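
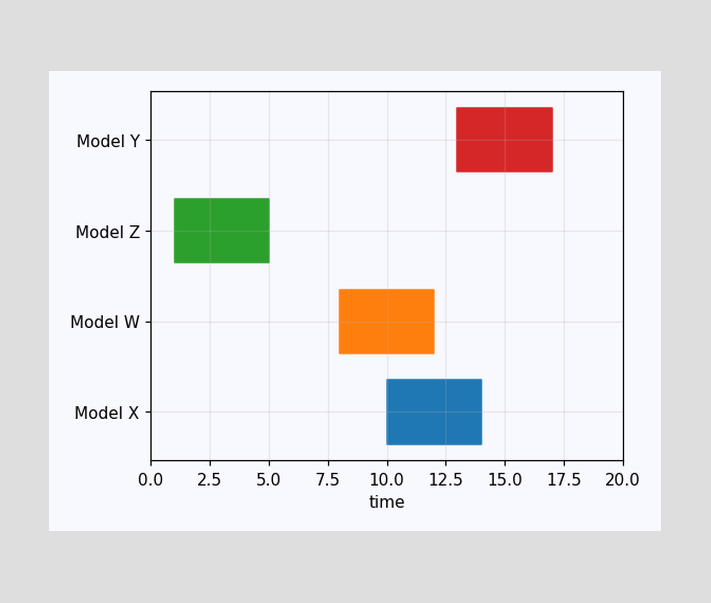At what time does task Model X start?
10

The Model X bar begins at t=10.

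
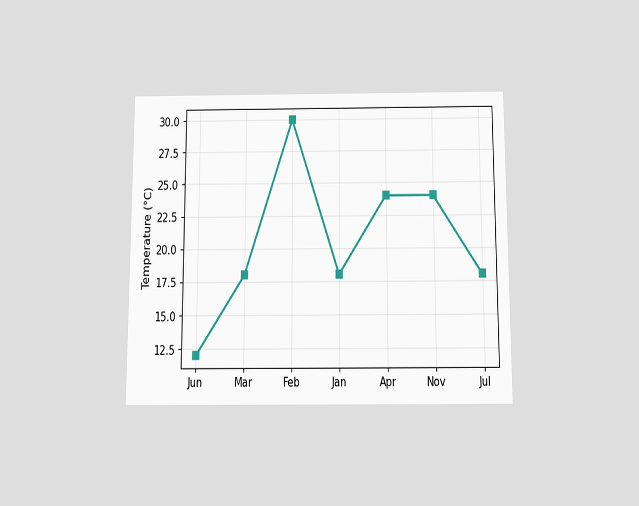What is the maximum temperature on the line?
The chart is viewed slightly from below. The highest point is at Feb, and reading across to the y-axis gives 30°C.

30°C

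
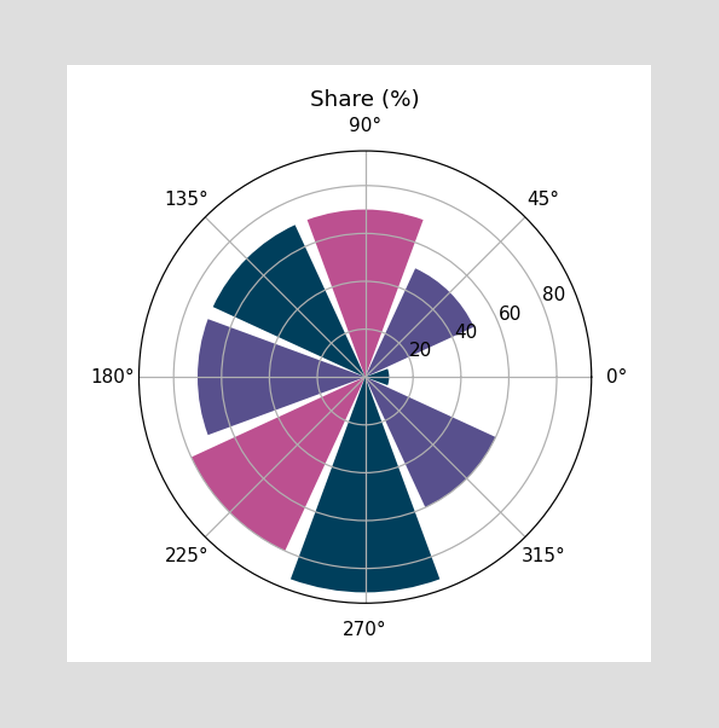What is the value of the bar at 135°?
70%

The bar at 135° reaches 70% on the radial axis.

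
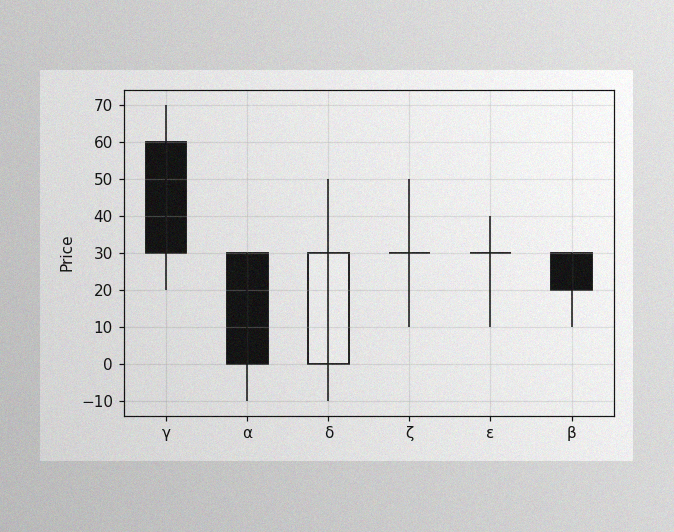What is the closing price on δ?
30

The image has some photo noise and uneven lighting. The δ candle closes at 30.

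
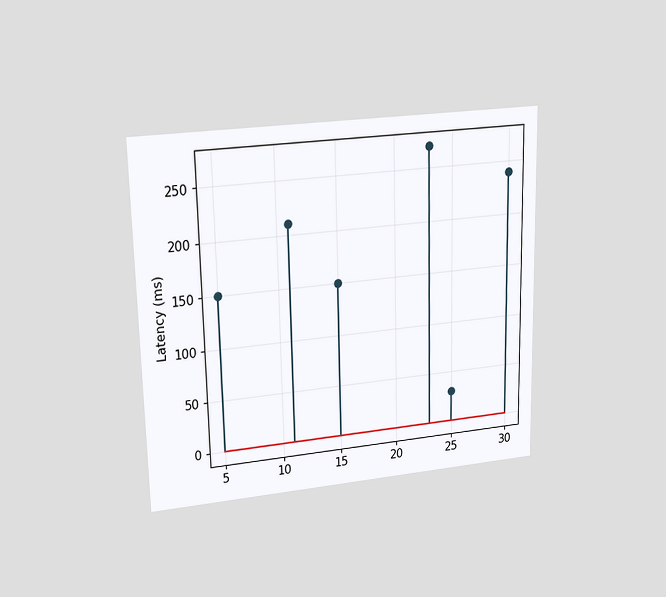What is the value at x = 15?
The chart is viewed at a slight angle. The stem at x=15 reaches 150ms.

150ms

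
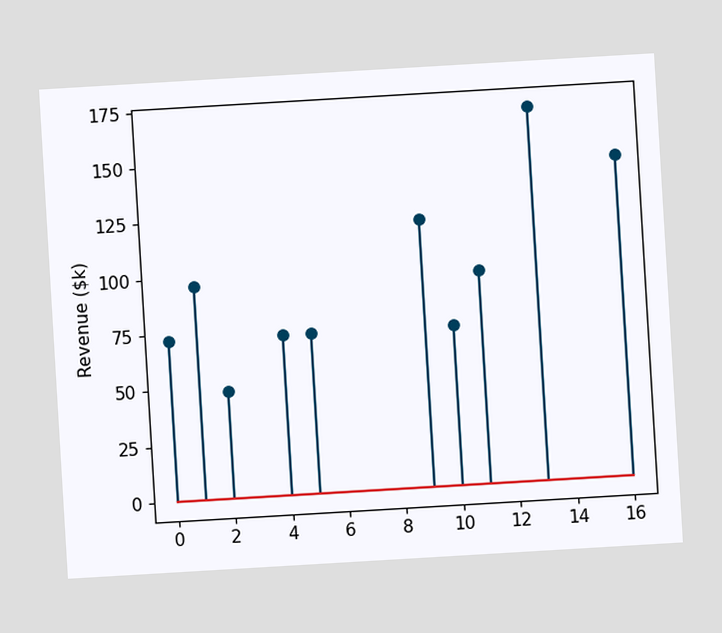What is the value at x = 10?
$72k

The chart is tilted about 3° counter-clockwise. The stem at x=10 reaches $72k.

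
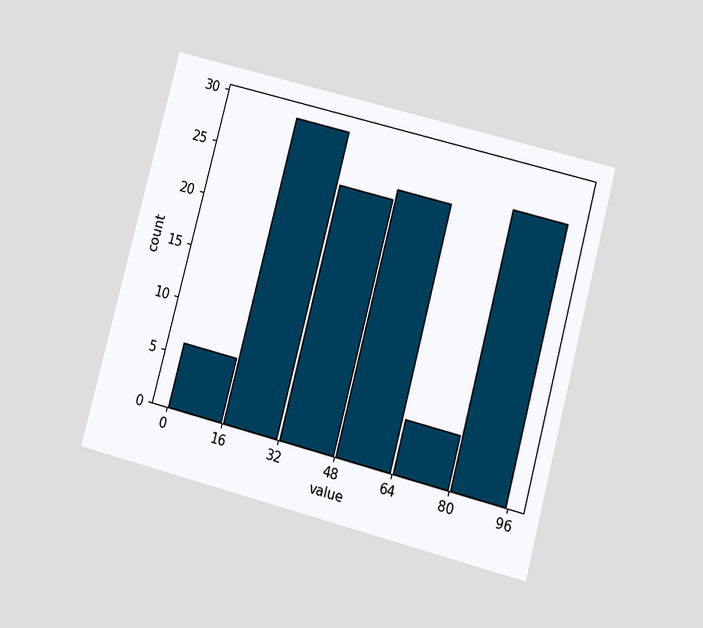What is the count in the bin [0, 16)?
The chart is tilted about 15° clockwise and viewed at a slight angle. The [0, 16) bin has height 6.

6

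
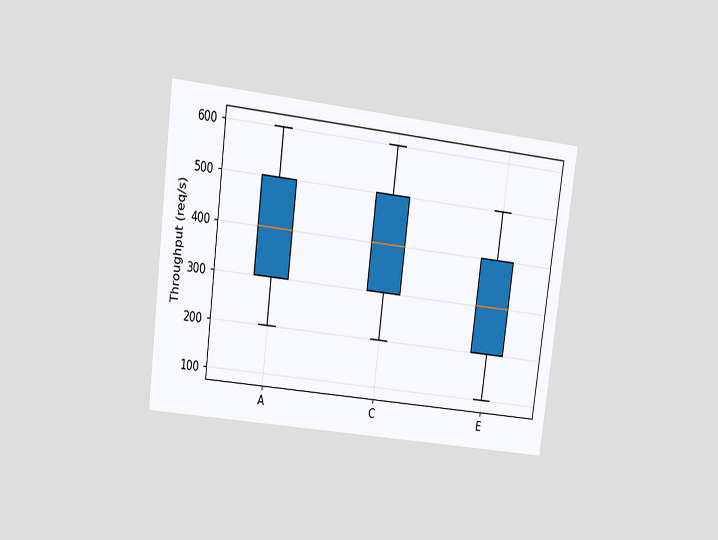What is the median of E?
The chart is tilted about 7° clockwise and viewed at a slight angle. The median line in the E box sits at 300req/s.

300req/s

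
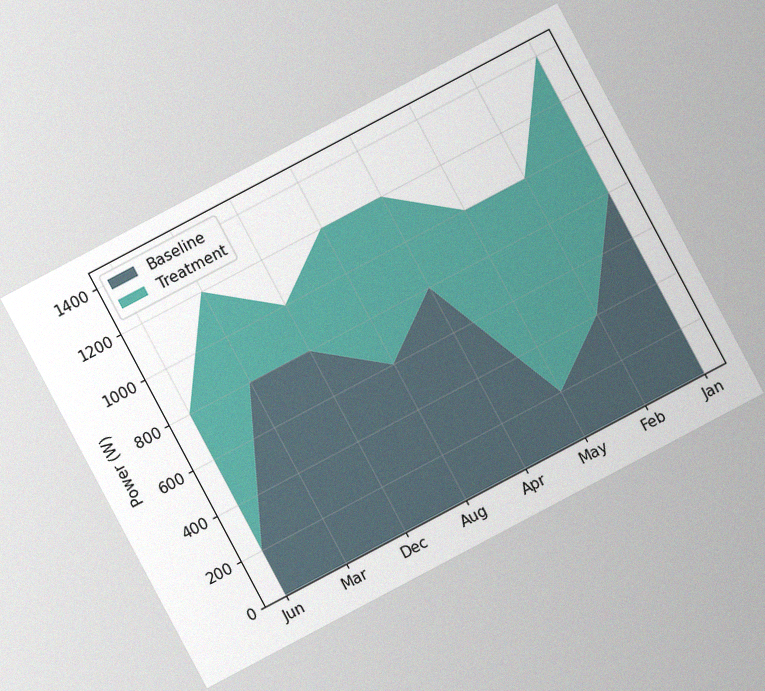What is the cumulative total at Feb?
The chart is tilted about 28° counter-clockwise, with some photo noise. The stacked total at Feb reaches 1000W.

1000W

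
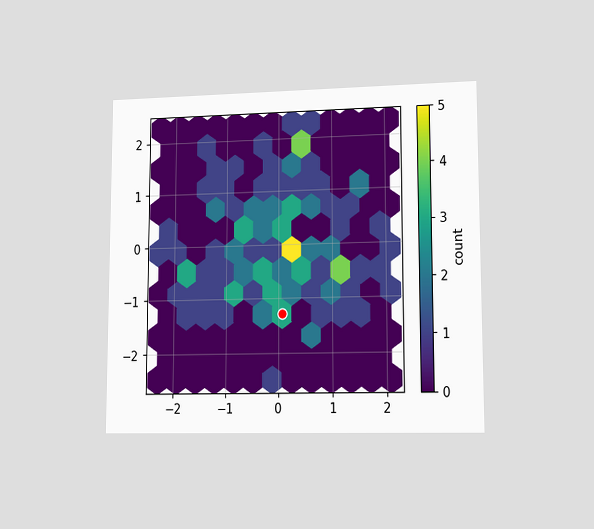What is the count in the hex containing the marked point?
3

The chart is viewed at a slight angle. The marked hex reads 3 on the colorbar.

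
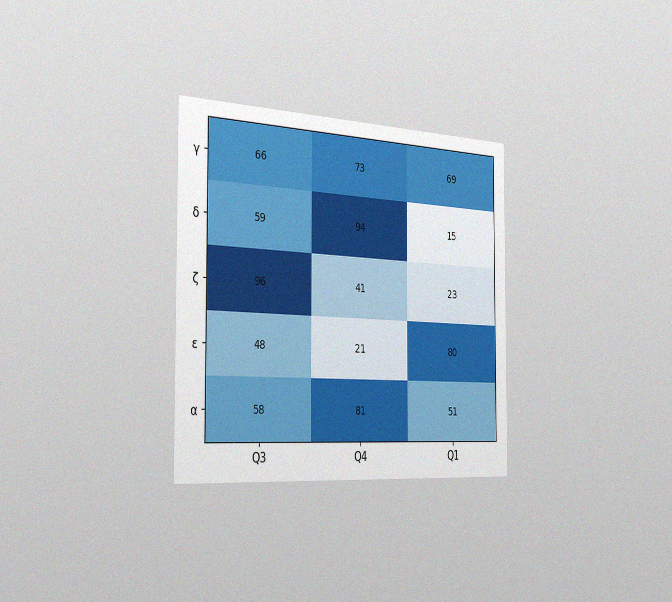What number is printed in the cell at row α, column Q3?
58

The chart is viewed slightly from the left, with some photo noise. The (α, Q3) cell reads 58.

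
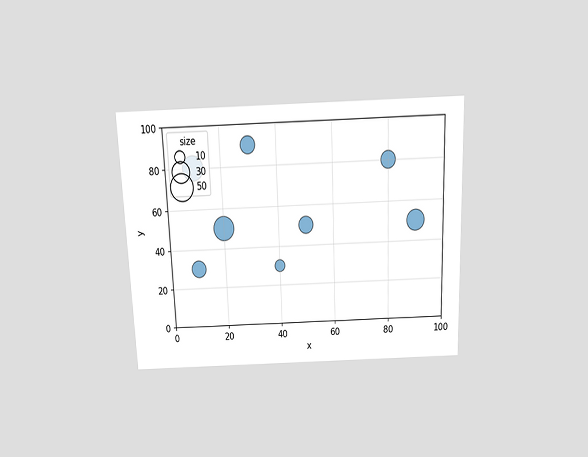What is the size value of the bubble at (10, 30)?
The chart is tilted about 2° counter-clockwise and viewed slightly from above. Matching the bubble at (10, 30) against the size legend gives 20.

20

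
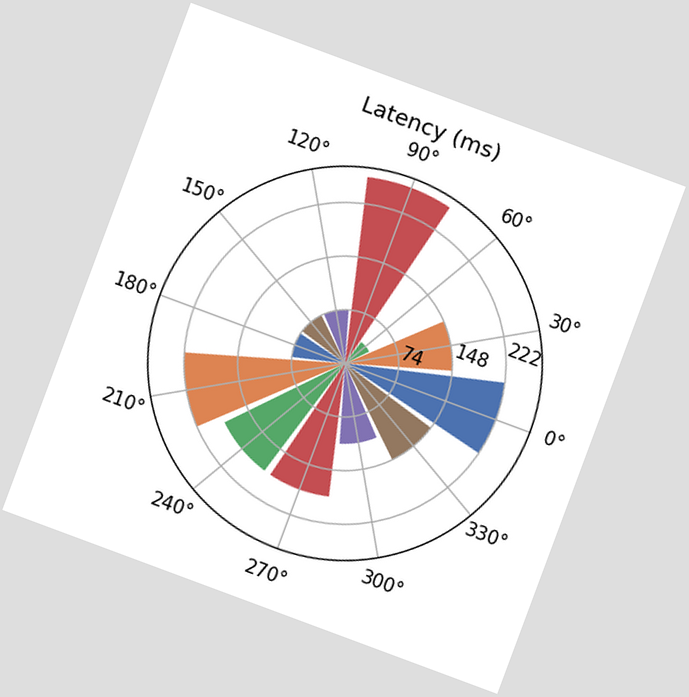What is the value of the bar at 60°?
37ms

The chart is tilted about 20° clockwise. The bar at 60° reaches 37ms on the radial axis.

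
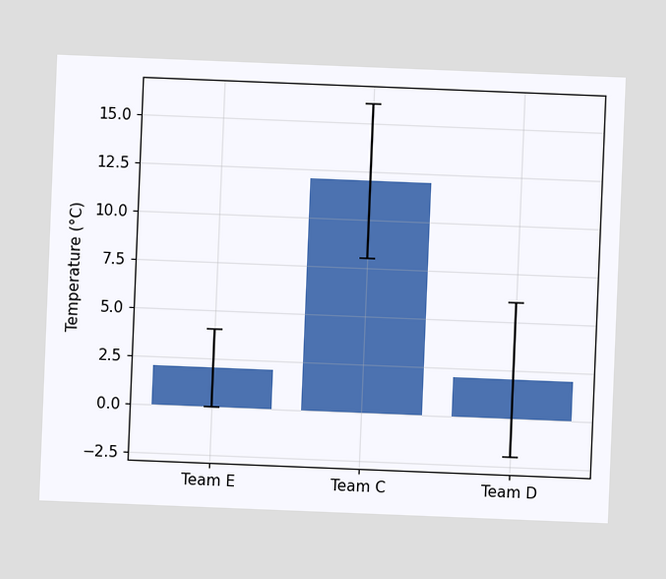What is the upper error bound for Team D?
The chart is tilted about 2° clockwise. The Team D bar's upper whisker reaches 6°C.

6°C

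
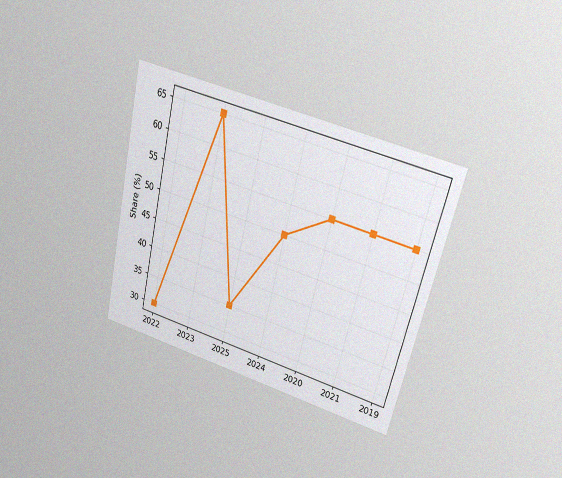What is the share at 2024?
50%

The chart is tilted about 13° clockwise and viewed at a slight angle, with some photo noise. At 2024, the line is at 50%.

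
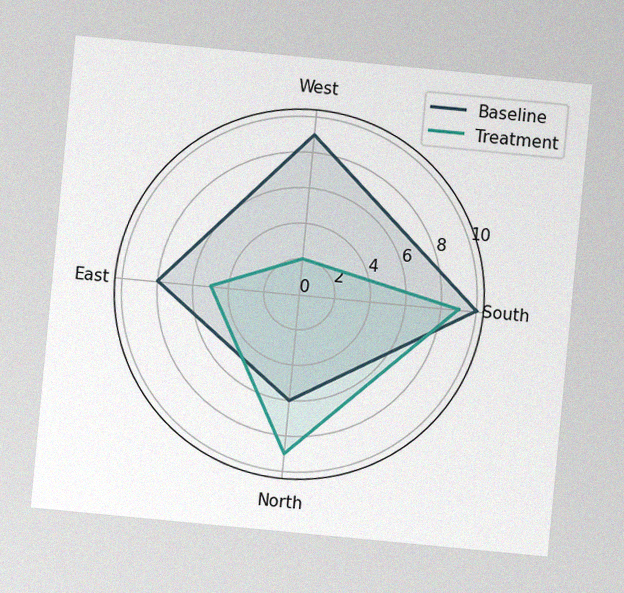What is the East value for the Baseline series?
8

The chart is tilted about 5° clockwise, with some photo noise. On the East axis, Baseline reaches 8.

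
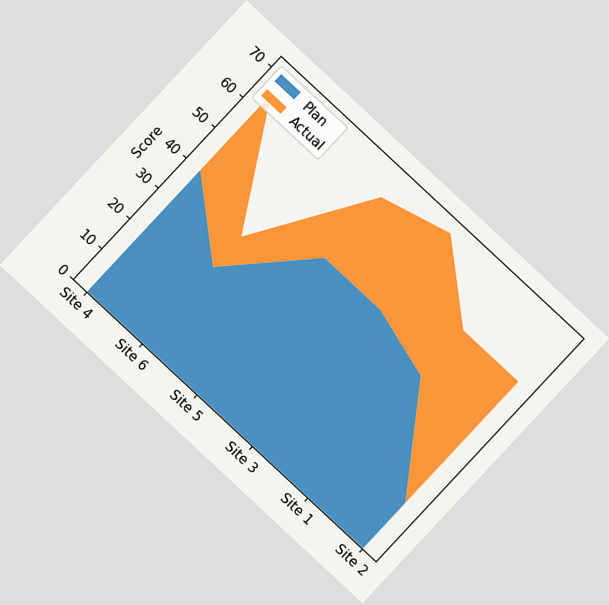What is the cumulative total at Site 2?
The chart is tilted about 43° clockwise. The stacked total at Site 2 reaches 55.

55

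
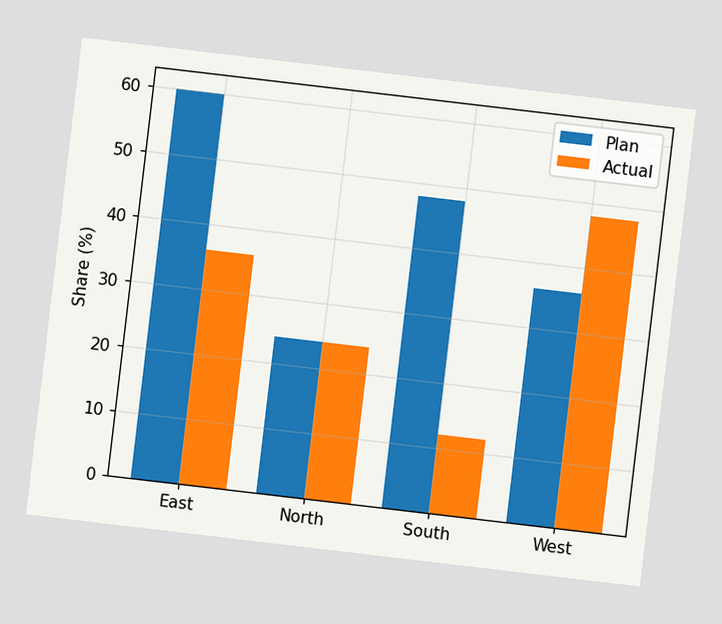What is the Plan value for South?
The chart is tilted about 7° clockwise. The Plan bar at South reaches 48% on the y-axis.

48%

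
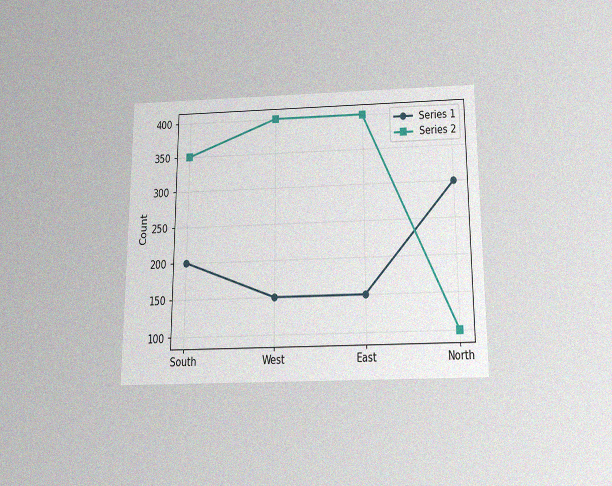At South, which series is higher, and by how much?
Series 2, by 150

The chart is viewed slightly from below, with some photo noise. At South, Series 2 sits above the other line by 150.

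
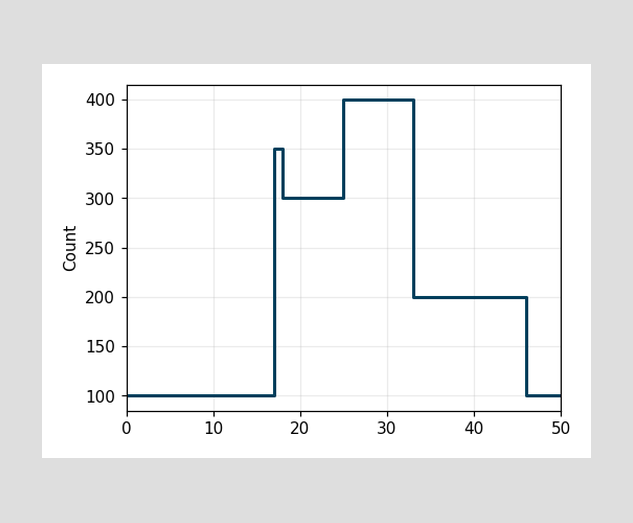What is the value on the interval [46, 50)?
100

On [46, 50) the step sits at 100.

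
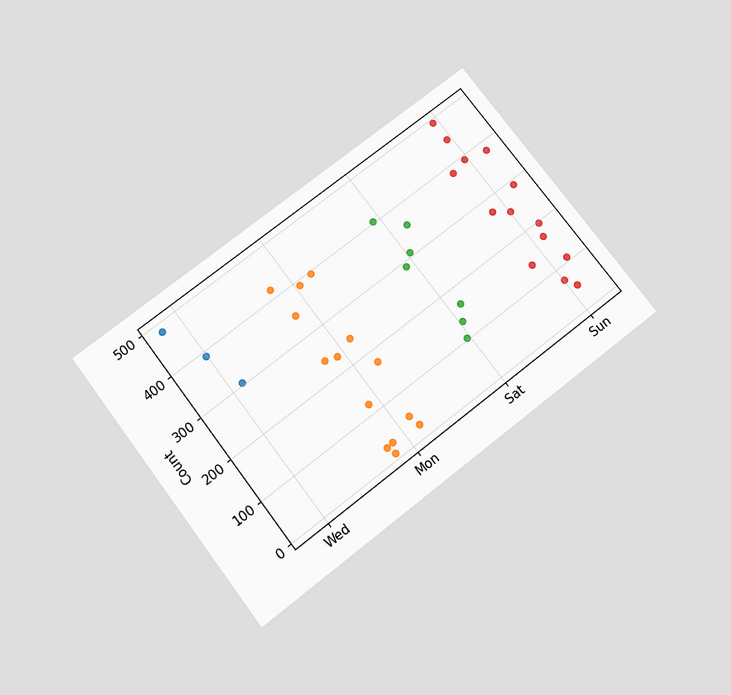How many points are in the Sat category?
7

The chart is tilted about 37° counter-clockwise and viewed slightly from below. Counting the markers in the Sat column gives 7.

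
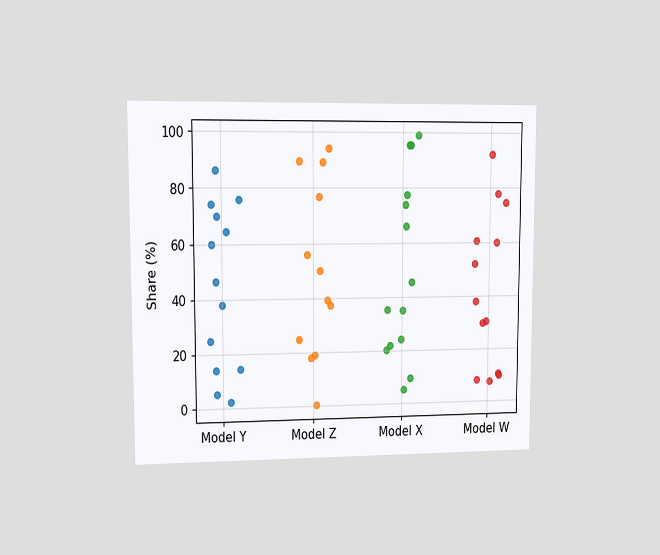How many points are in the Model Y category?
The chart is viewed at a slight angle. Counting the markers in the Model Y column gives 13.

13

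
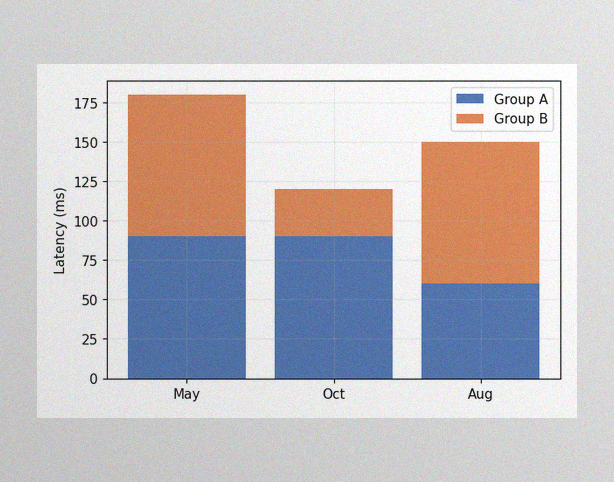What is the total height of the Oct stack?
120ms

The image has some photo noise and uneven lighting. The Oct stack's top reaches 120ms on the y-axis.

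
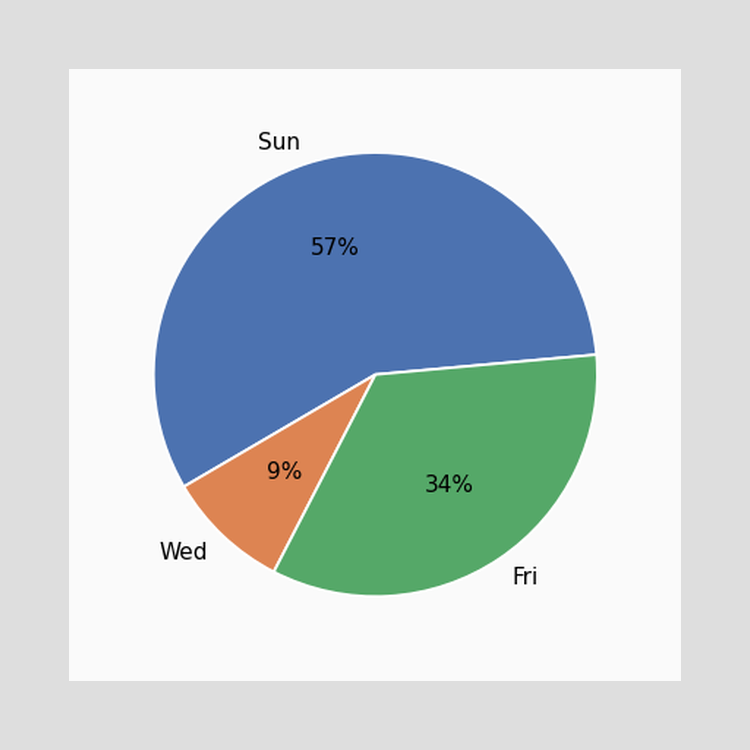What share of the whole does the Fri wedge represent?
34%

The Fri slice takes up 34% of the pie.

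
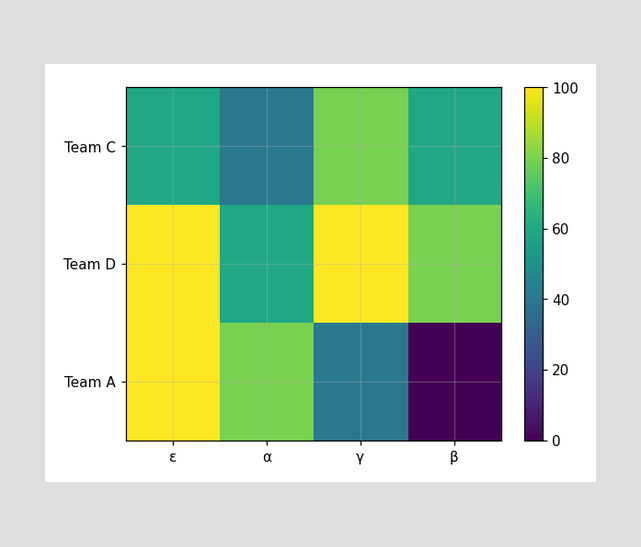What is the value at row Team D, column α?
Matching cell (Team D, α) against the colorbar gives 60.

60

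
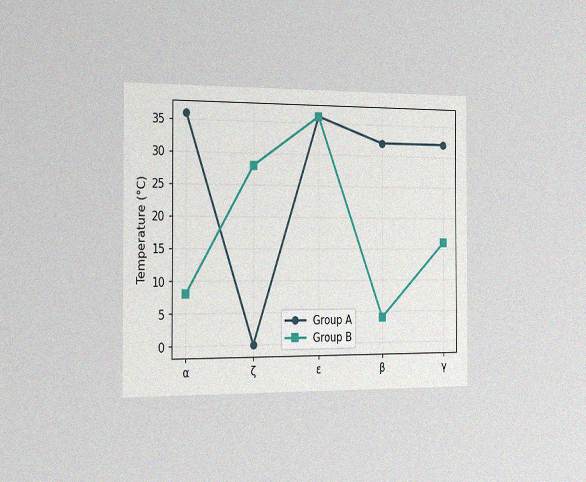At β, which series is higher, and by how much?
Group A, by 28°C

The chart is viewed slightly from the left, with some photo noise. At β, Group A sits above the other line by 28°C.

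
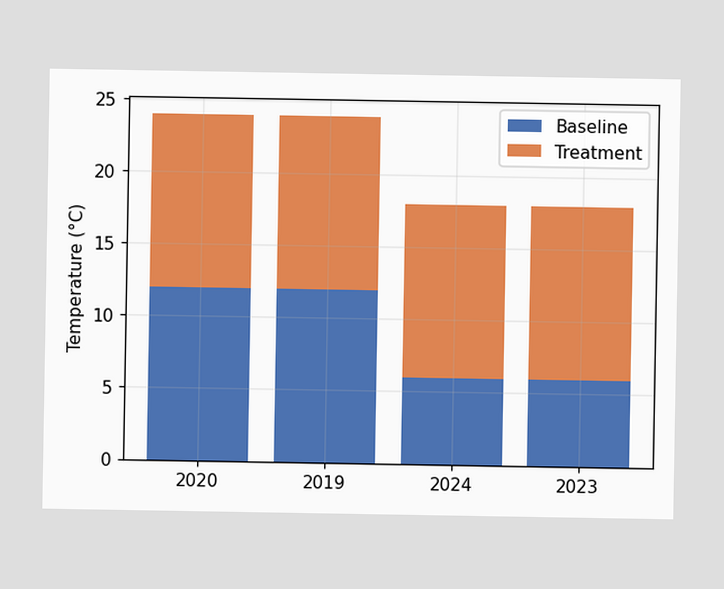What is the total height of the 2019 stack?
The 2019 stack's top reaches 24°C on the y-axis.

24°C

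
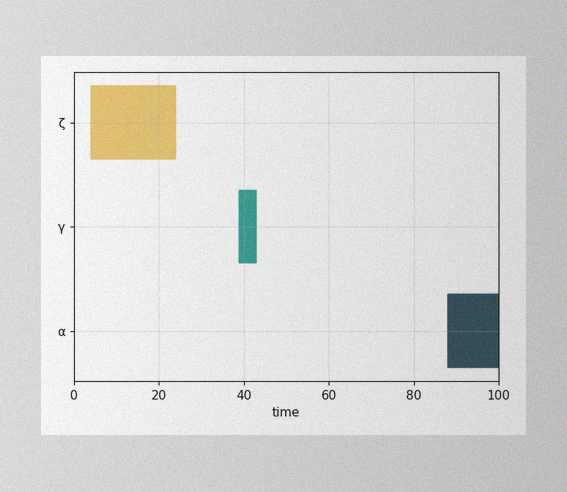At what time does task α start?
The image has some photo noise and uneven lighting. The α bar begins at t=88.

88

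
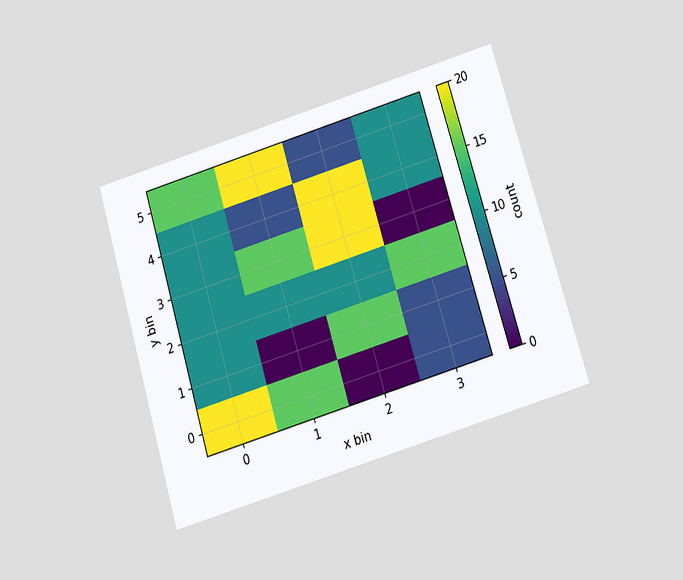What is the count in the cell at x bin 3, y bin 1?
5

The chart is tilted about 17° counter-clockwise and viewed at a slight angle. Matching the cell (3, 1) against the colorbar gives 5.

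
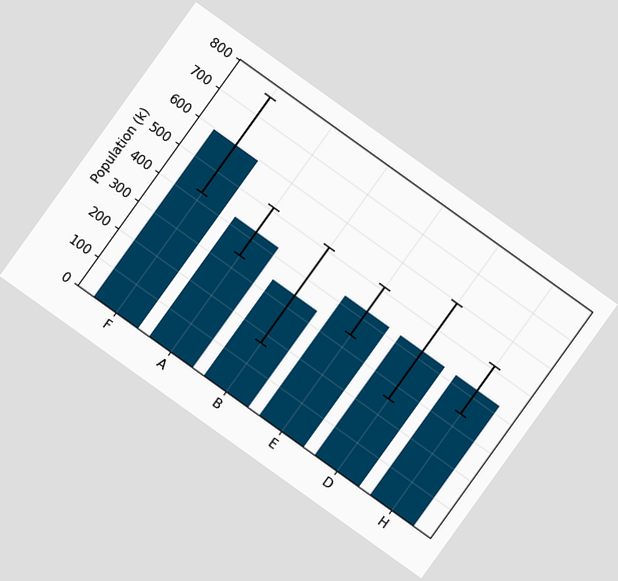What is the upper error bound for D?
The chart is tilted about 36° clockwise. The D bar's upper whisker reaches 595k.

595k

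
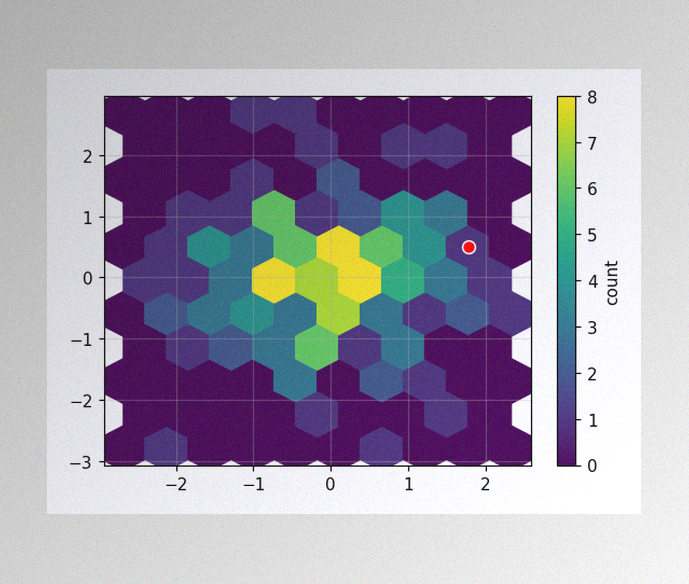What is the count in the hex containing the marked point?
1

The image has some photo noise and uneven lighting. The marked hex reads 1 on the colorbar.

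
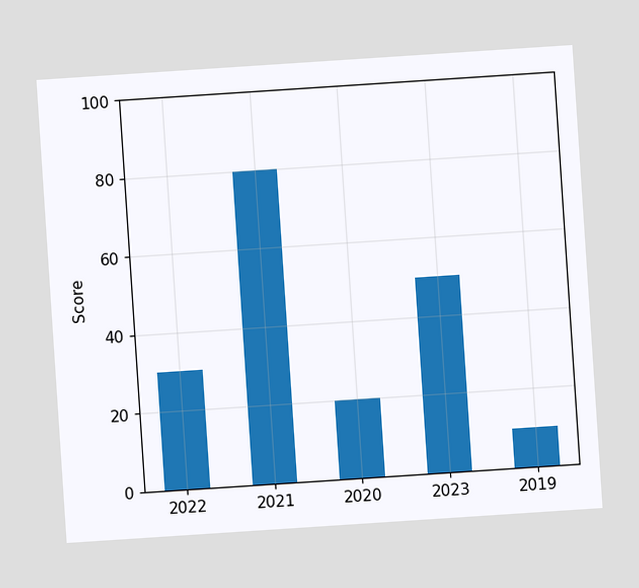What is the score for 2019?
10

The chart is tilted about 4° counter-clockwise. Reading along the chart's y-axis, the 2019 bar reaches 10.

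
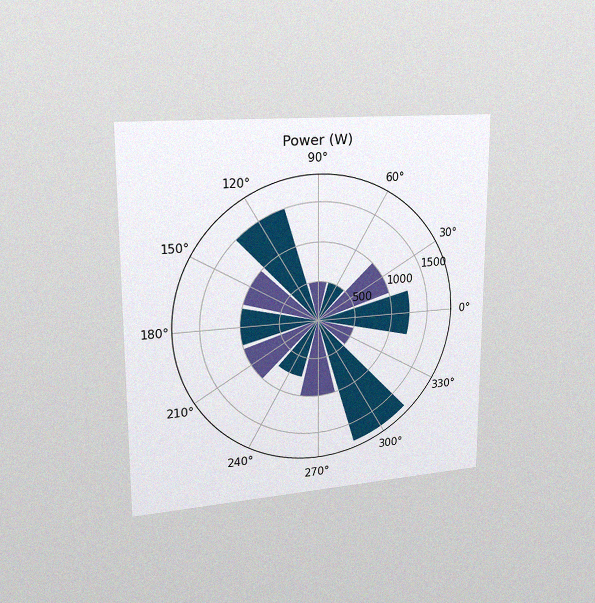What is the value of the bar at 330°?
500W

The chart is viewed slightly from the left, with some photo noise. The bar at 330° reaches 500W on the radial axis.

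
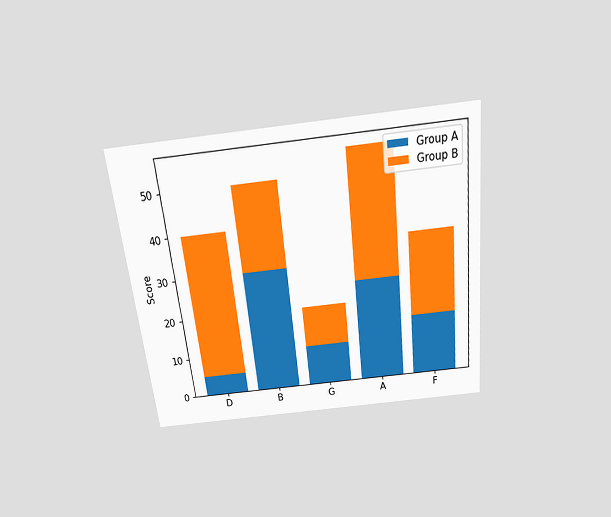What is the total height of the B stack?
50

The chart is tilted about 6° counter-clockwise and viewed slightly from above. The B stack's top reaches 50 on the y-axis.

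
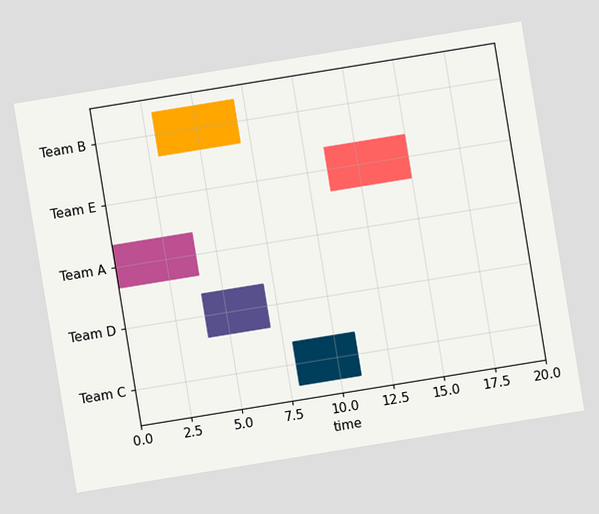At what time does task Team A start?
0

The chart is tilted about 9° counter-clockwise. The Team A bar begins at t=0.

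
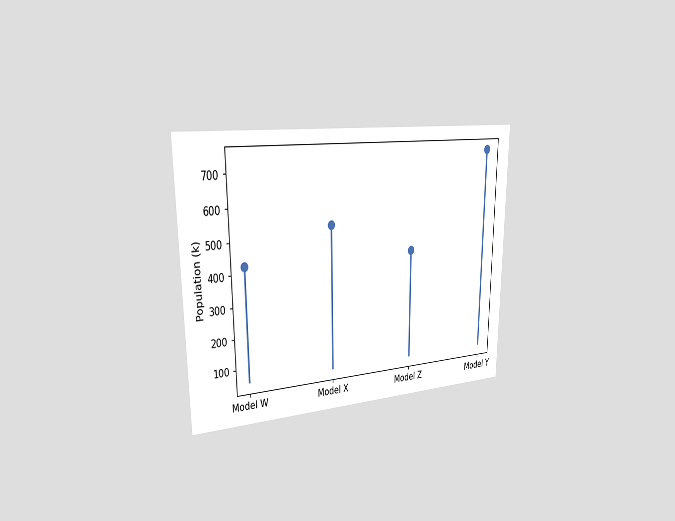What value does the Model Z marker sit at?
424k

The chart is viewed slightly from the left. The Model Z marker sits at 424k.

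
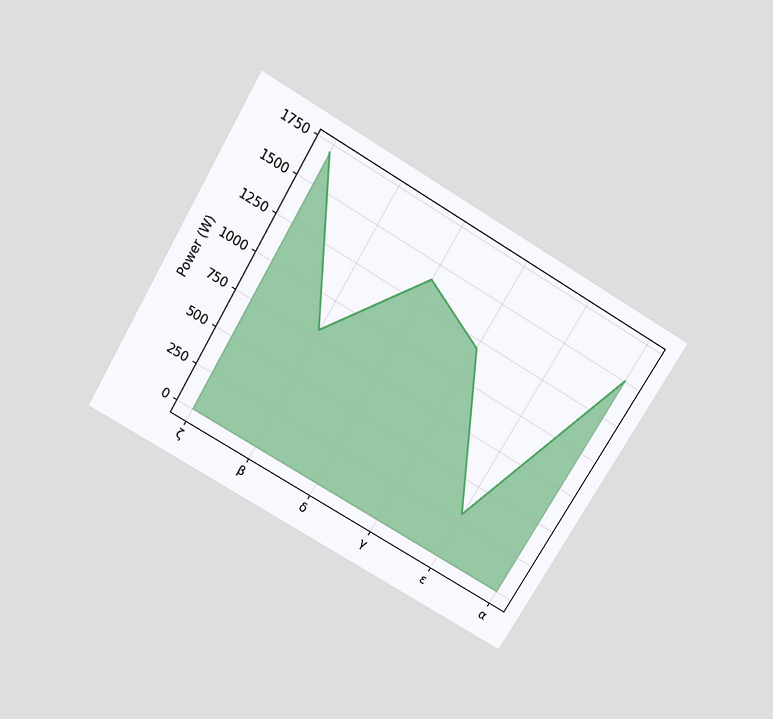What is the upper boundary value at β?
800W

The chart is tilted about 31° clockwise and viewed slightly from above. At β the upper boundary is at 800W.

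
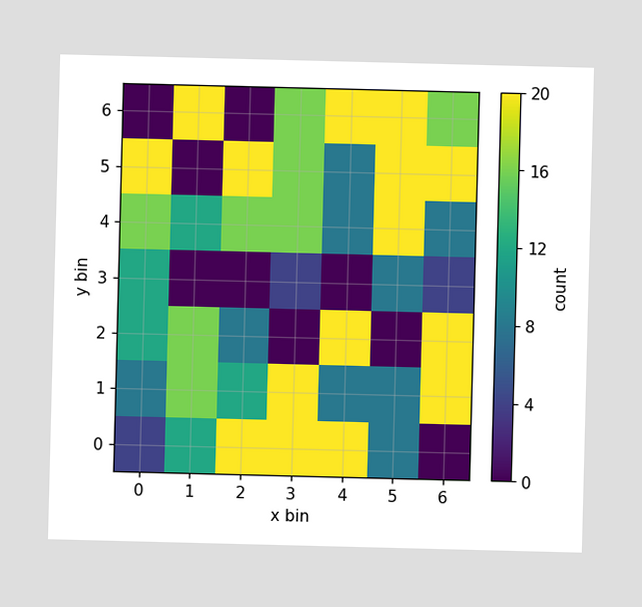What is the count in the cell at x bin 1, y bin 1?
16

Matching the cell (1, 1) against the colorbar gives 16.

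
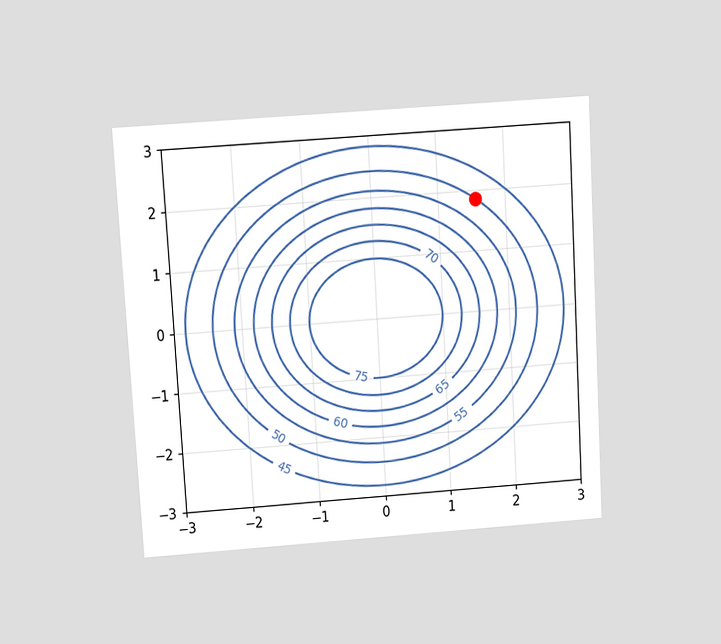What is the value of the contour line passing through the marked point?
The chart is tilted about 3° counter-clockwise and viewed slightly from above. The marked point sits on the contour labelled 50.

50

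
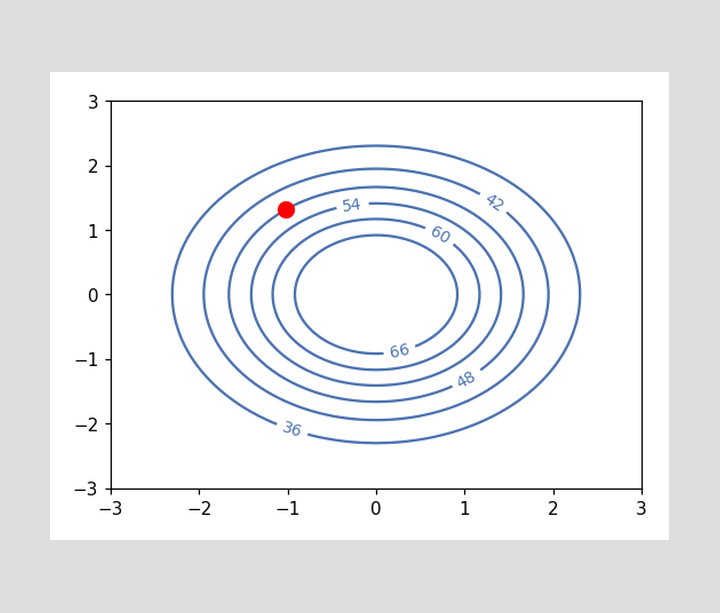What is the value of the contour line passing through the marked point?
48

The marked point sits on the contour labelled 48.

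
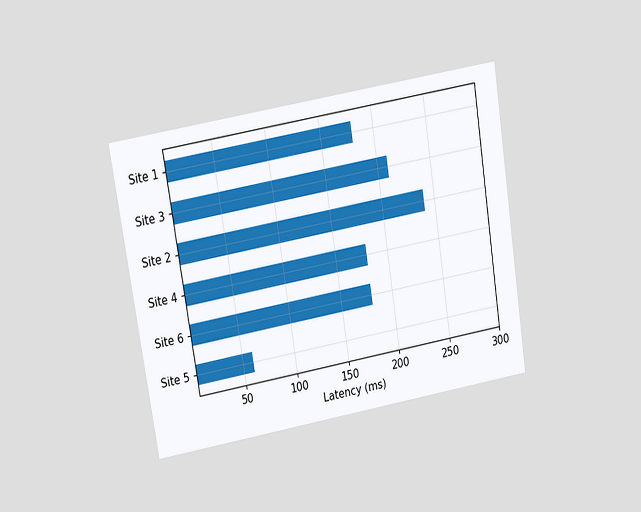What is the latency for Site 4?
180ms

The chart is tilted about 9° counter-clockwise and viewed slightly from above. Reading along the chart's x-axis, the Site 4 bar reaches 180ms.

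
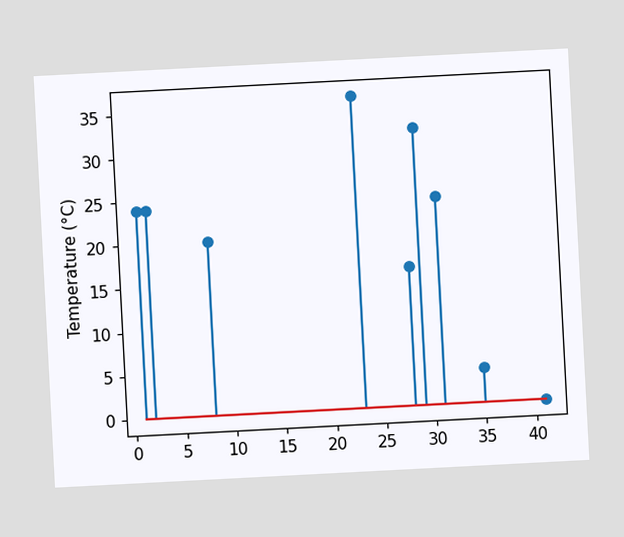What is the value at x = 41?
0°C

The chart is tilted about 3° counter-clockwise. The stem at x=41 reaches 0°C.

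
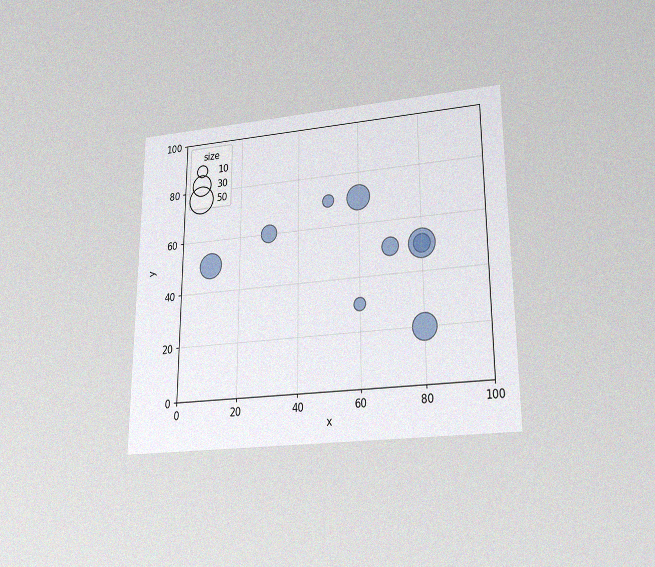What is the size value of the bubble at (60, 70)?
The chart is viewed slightly from below, with some photo noise. Matching the bubble at (60, 70) against the size legend gives 40.

40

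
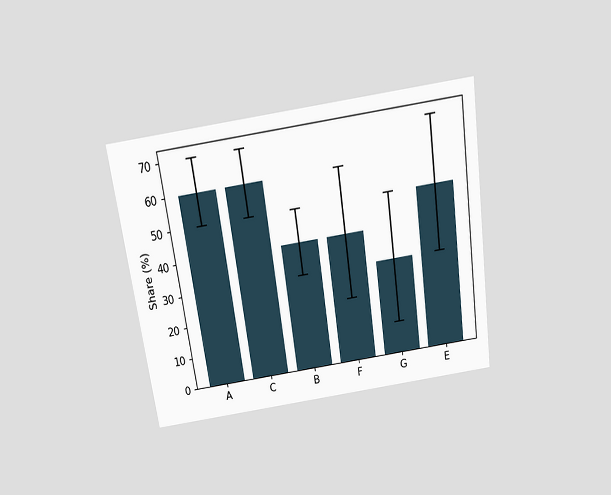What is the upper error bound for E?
70%

The chart is tilted about 8° counter-clockwise and viewed slightly from above. The E bar's upper whisker reaches 70%.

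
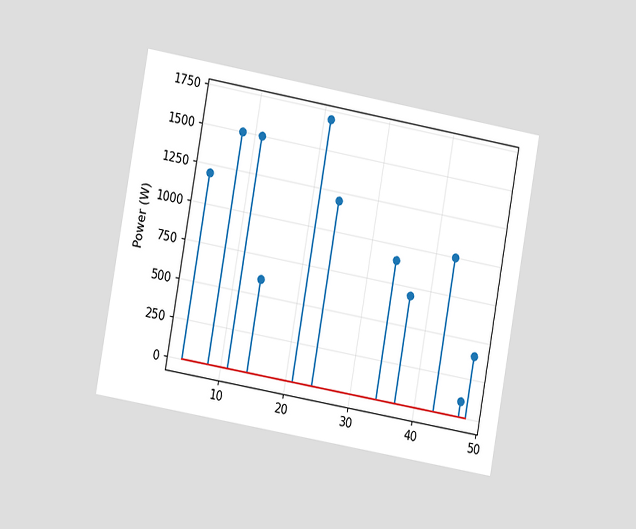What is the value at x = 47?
The chart is tilted about 10° clockwise and viewed at a slight angle. The stem at x=47 reaches 100W.

100W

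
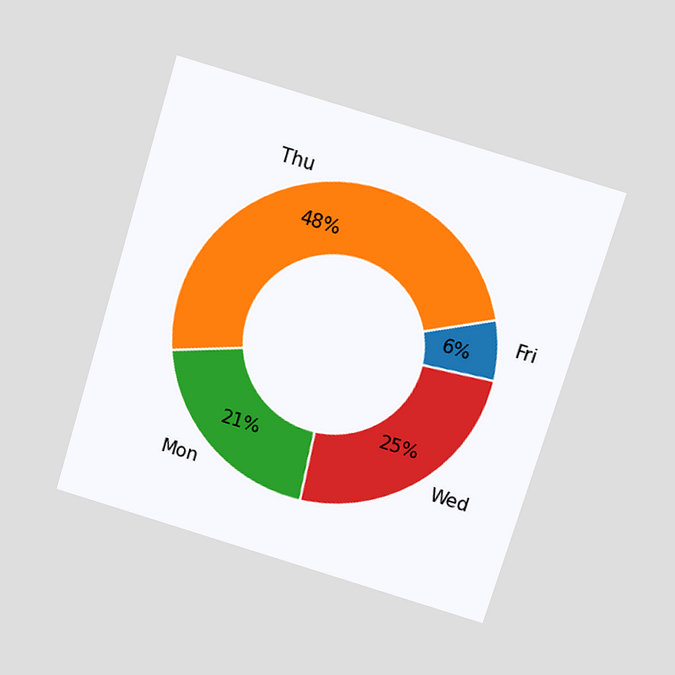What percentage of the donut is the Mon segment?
21%

The chart is tilted about 17° clockwise and viewed slightly from above. The Mon segment takes up 21% of the ring.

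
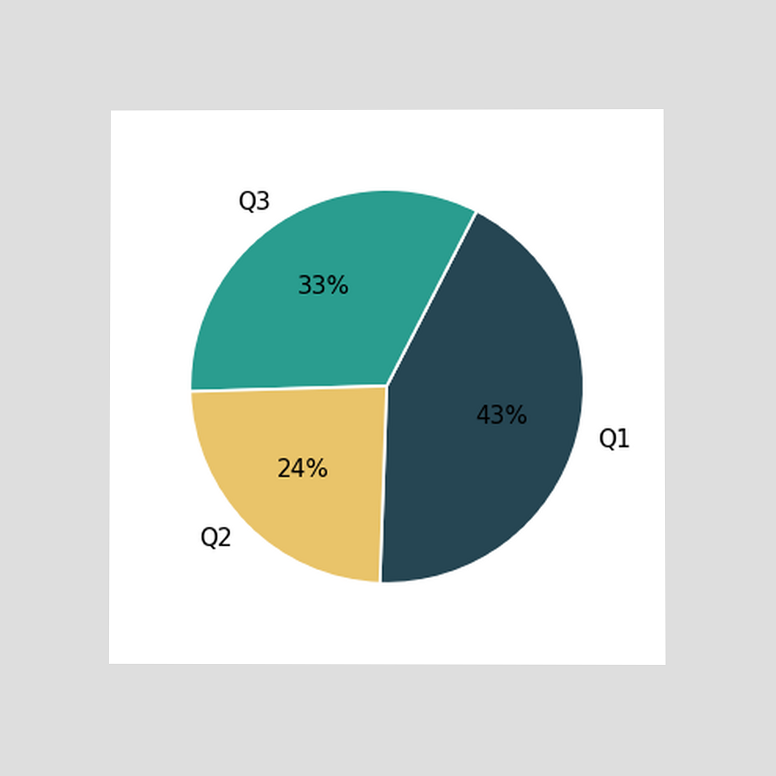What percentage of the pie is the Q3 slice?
The chart is viewed at a slight angle. The Q3 slice takes up 33% of the pie.

33%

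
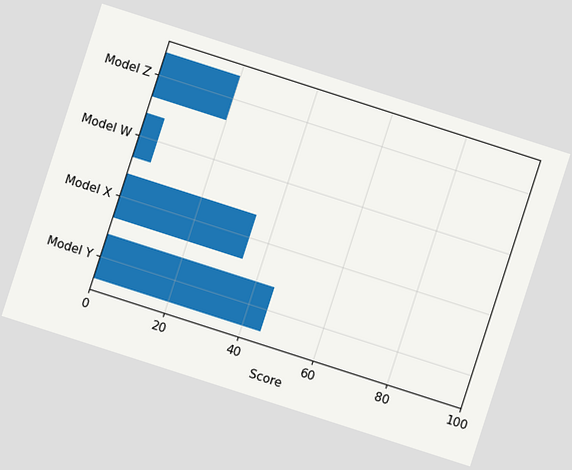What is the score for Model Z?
The chart is tilted about 18° clockwise. Reading along the chart's x-axis, the Model Z bar reaches 20.

20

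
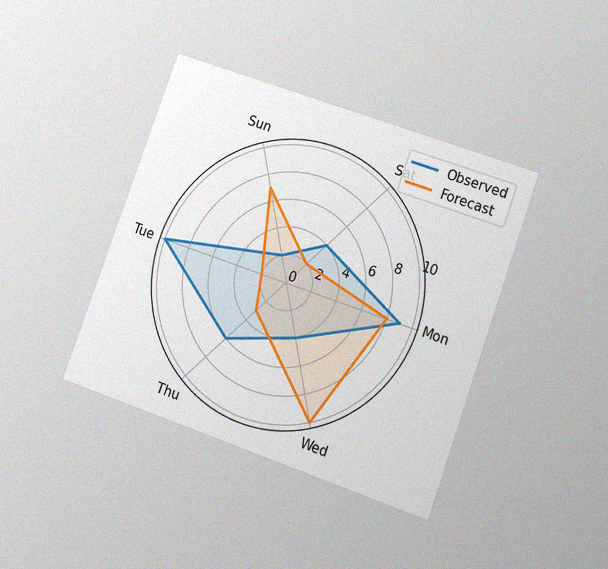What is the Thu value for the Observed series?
6

The chart is tilted about 20° clockwise and viewed at a slight angle, with some photo noise. On the Thu axis, Observed reaches 6.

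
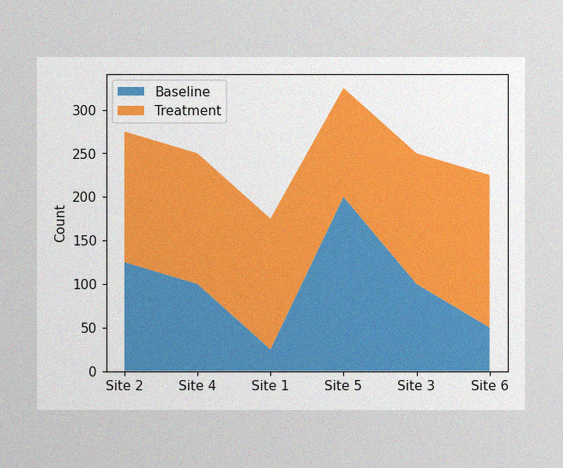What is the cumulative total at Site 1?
The image has some photo noise and uneven lighting. The stacked total at Site 1 reaches 175.

175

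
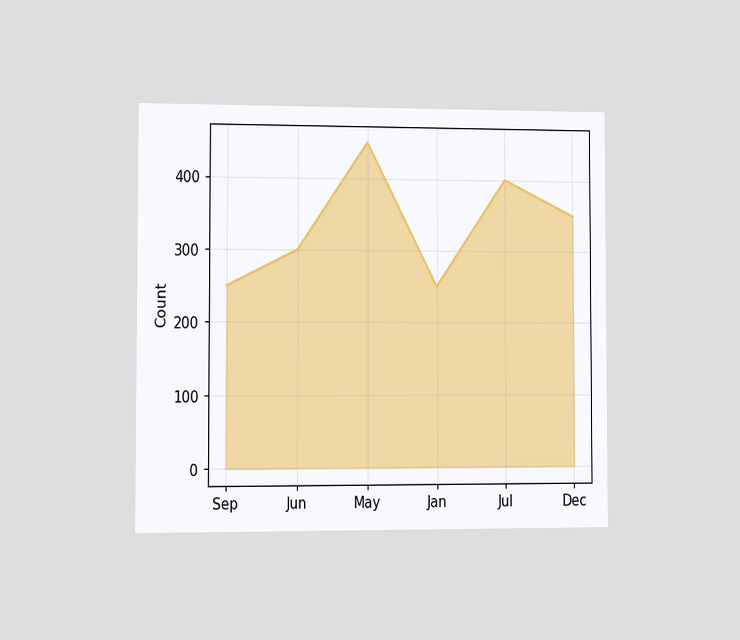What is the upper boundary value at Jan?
The chart is viewed slightly from the left. At Jan the upper boundary is at 250.

250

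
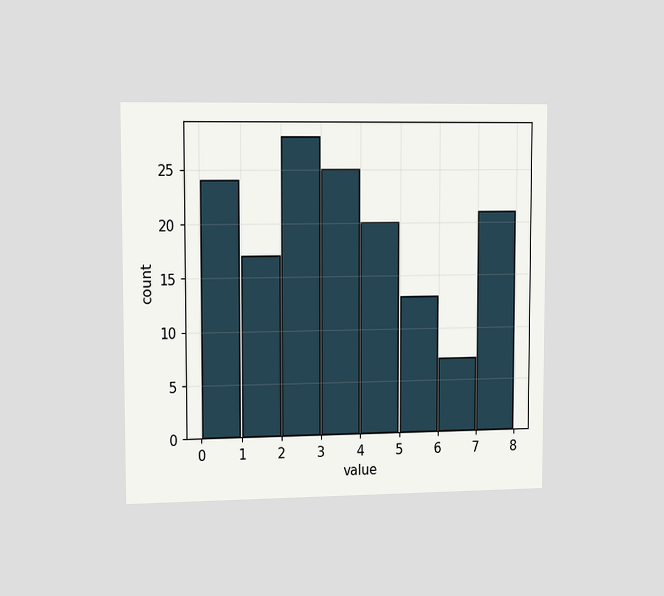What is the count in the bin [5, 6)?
13

The chart is viewed slightly from the left. The [5, 6) bin has height 13.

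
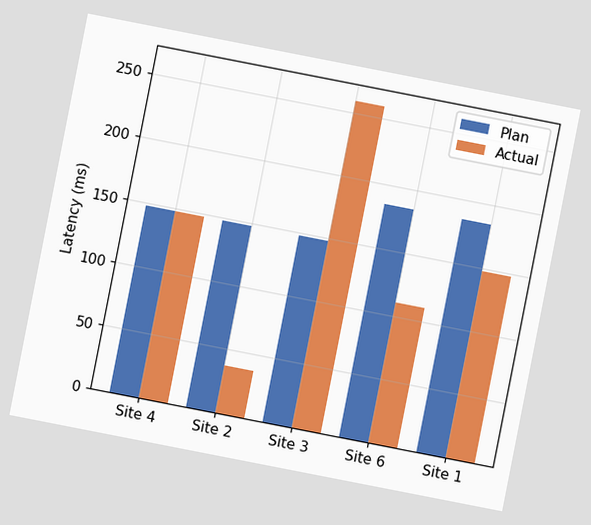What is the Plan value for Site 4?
148ms

The chart is tilted about 11° clockwise. The Plan bar at Site 4 reaches 148ms on the y-axis.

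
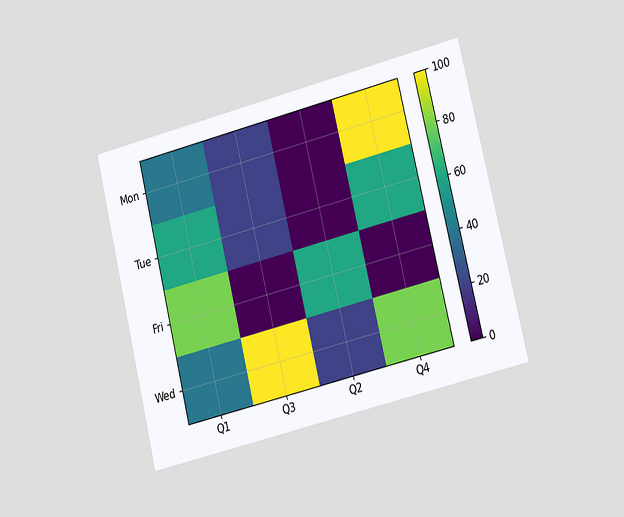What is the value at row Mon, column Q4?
The chart is tilted about 14° counter-clockwise and viewed slightly from the right. Matching cell (Mon, Q4) against the colorbar gives 100.

100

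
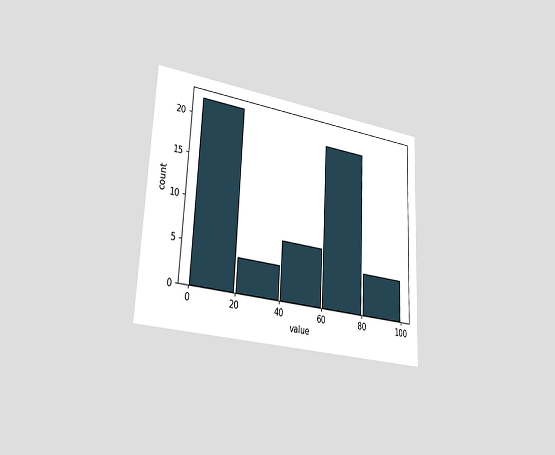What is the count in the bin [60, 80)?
20

The chart is tilted about 3° clockwise and viewed slightly from the left. The [60, 80) bin has height 20.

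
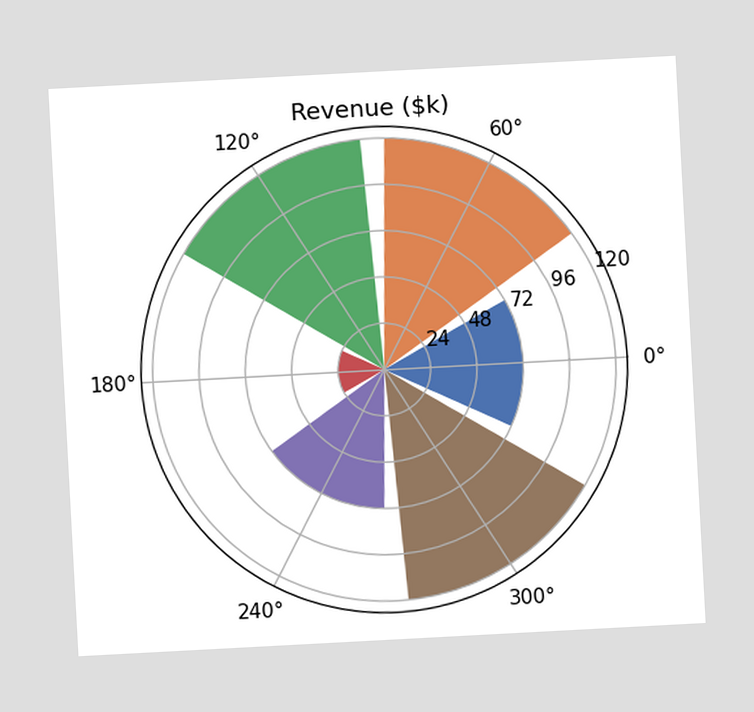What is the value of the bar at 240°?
The chart is tilted about 3° counter-clockwise. The bar at 240° reaches $72k on the radial axis.

$72k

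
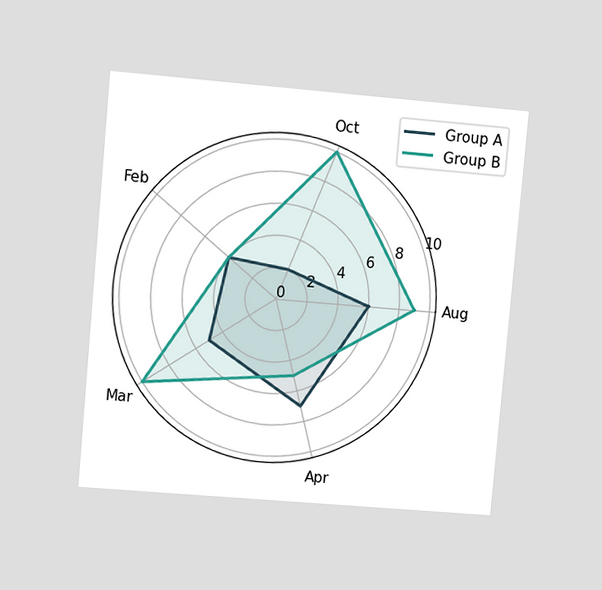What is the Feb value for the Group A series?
The chart is tilted about 5° clockwise and viewed at a slight angle. On the Feb axis, Group A reaches 4.

4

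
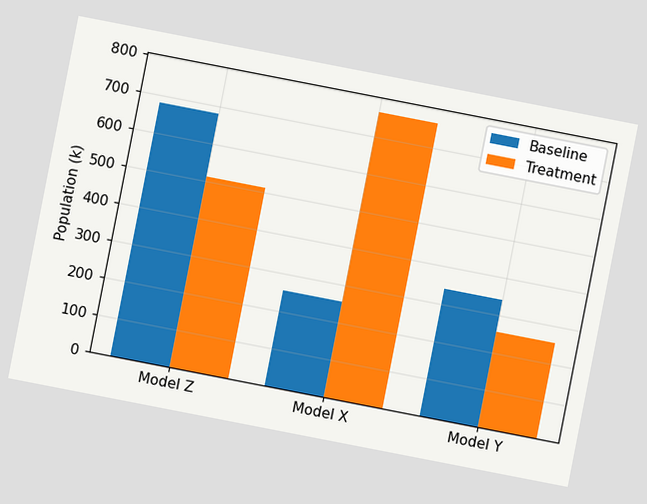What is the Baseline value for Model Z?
680k

The chart is tilted about 11° clockwise. The Baseline bar at Model Z reaches 680k on the y-axis.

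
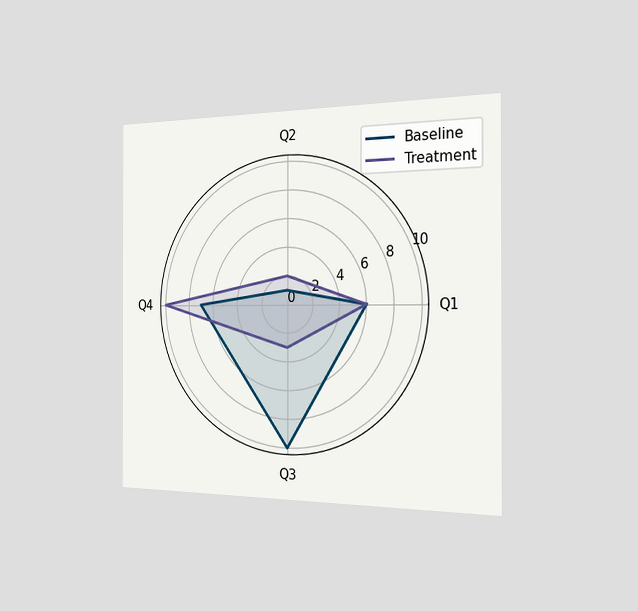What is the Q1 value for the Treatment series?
The chart is viewed slightly from the right. On the Q1 axis, Treatment reaches 6.

6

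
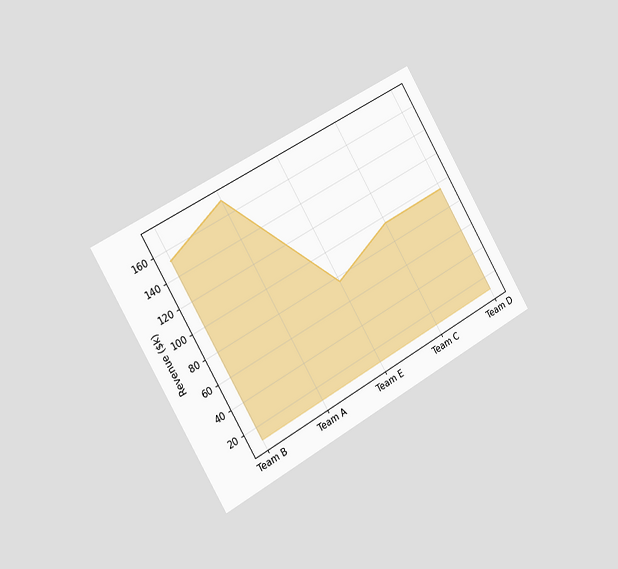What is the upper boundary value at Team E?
$76k

The chart is tilted about 30° counter-clockwise and viewed slightly from the left. At Team E the upper boundary is at $76k.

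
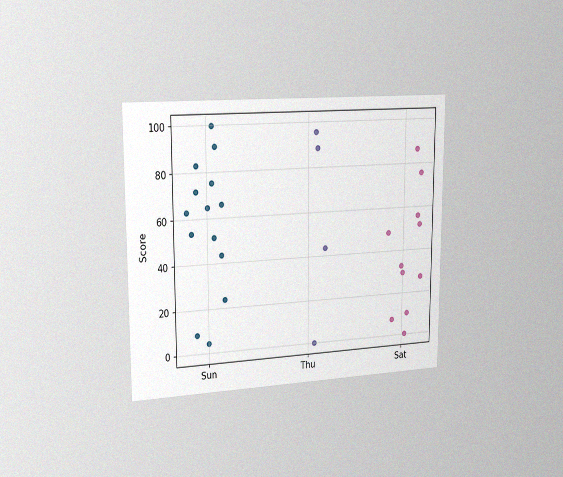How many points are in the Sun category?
14

The chart is viewed slightly from the left, with some photo noise. Counting the markers in the Sun column gives 14.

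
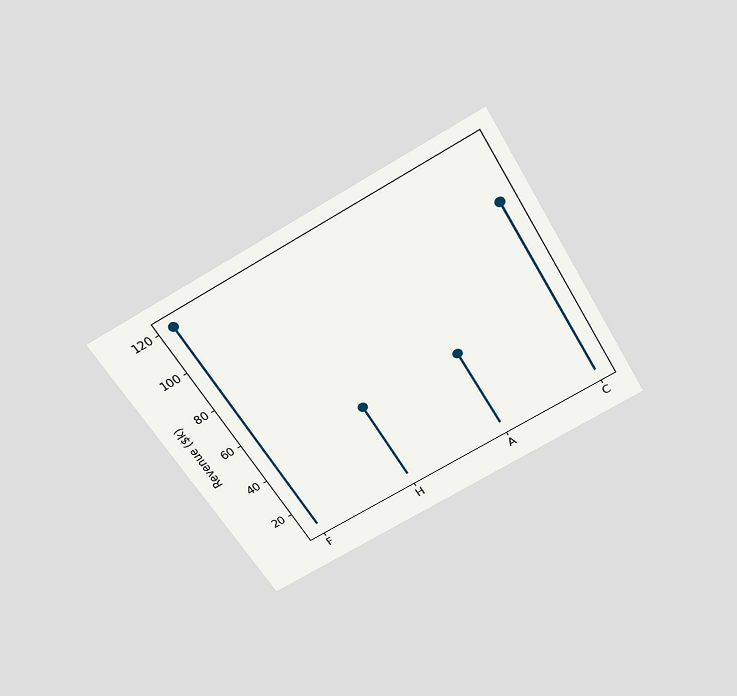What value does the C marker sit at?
The chart is tilted about 30° counter-clockwise and viewed slightly from above. The C marker sits at $96k.

$96k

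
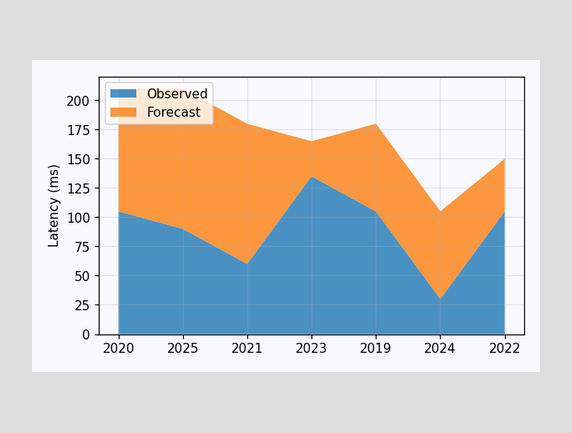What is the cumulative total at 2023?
The stacked total at 2023 reaches 165ms.

165ms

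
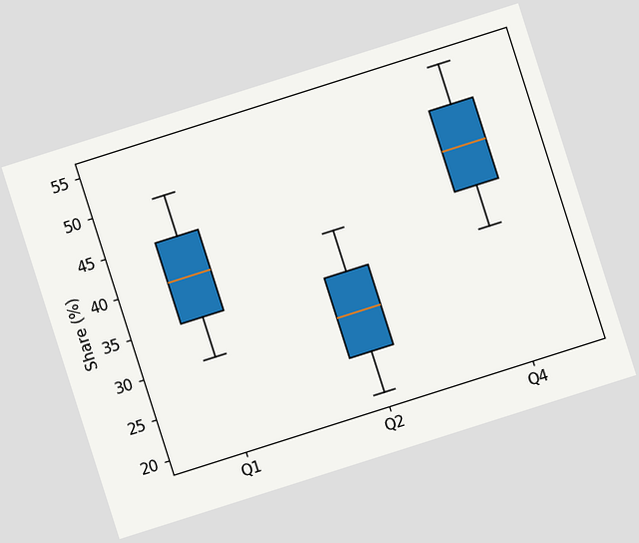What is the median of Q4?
The chart is tilted about 18° counter-clockwise. The median line in the Q4 box sits at 45%.

45%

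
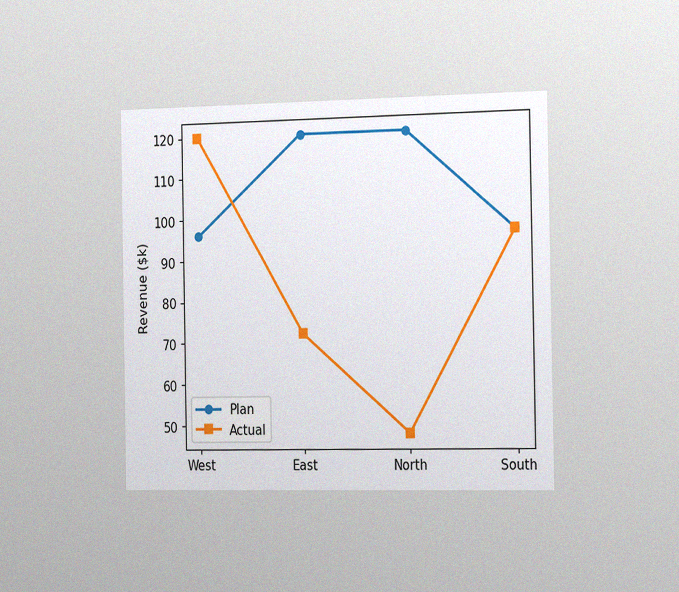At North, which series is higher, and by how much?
The chart is viewed slightly from the right, with some photo noise. At North, Plan sits above the other line by $72k.

Plan, by $72k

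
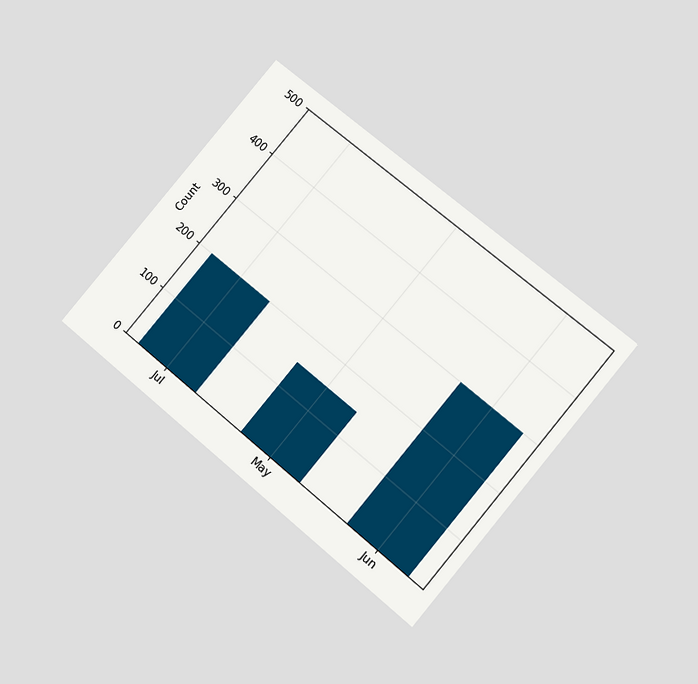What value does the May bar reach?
The chart is tilted about 40° clockwise and viewed at a slight angle. Reading along the chart's y-axis, the May bar reaches 150.

150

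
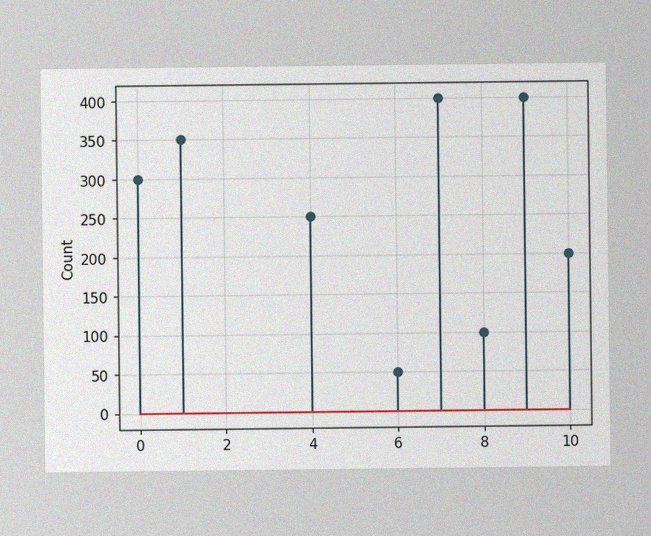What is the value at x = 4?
The image has some photo noise and uneven lighting. The stem at x=4 reaches 250.

250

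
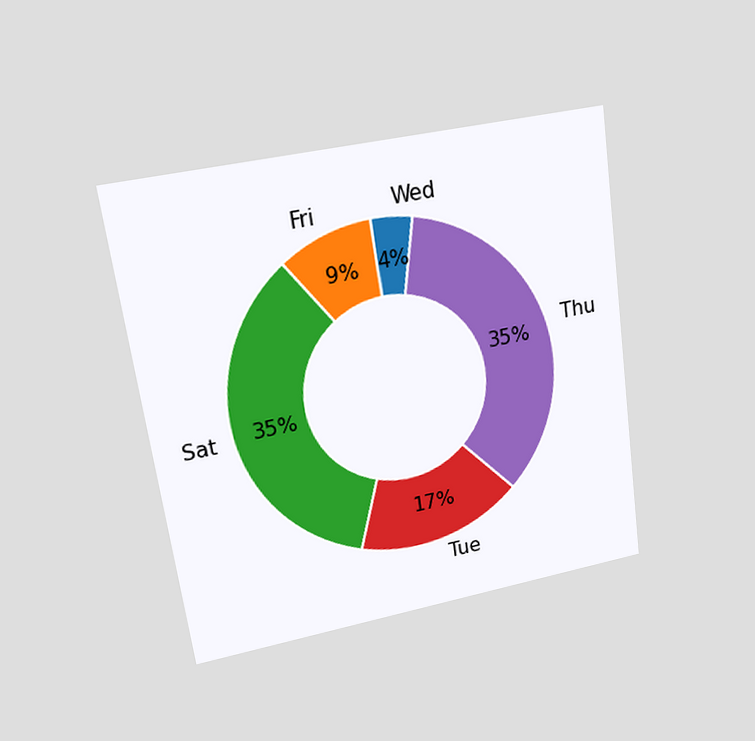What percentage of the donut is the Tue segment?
17%

The chart is tilted about 8° counter-clockwise and viewed at a slight angle. The Tue segment takes up 17% of the ring.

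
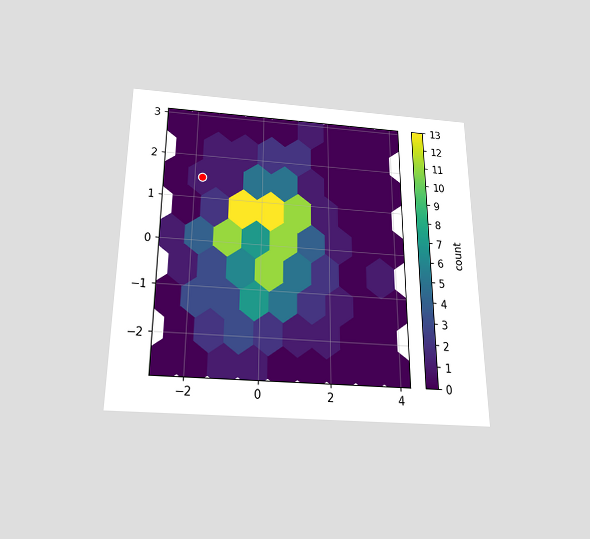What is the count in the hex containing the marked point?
The chart is viewed slightly from below. The marked hex reads 1 on the colorbar.

1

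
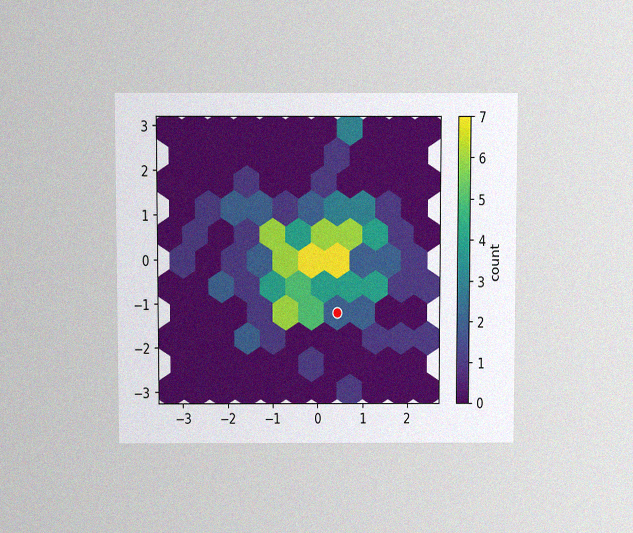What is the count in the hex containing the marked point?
2

The chart is viewed slightly from above, with some photo noise. The marked hex reads 2 on the colorbar.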